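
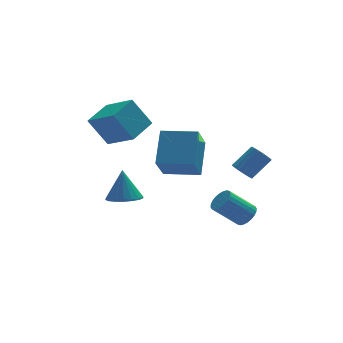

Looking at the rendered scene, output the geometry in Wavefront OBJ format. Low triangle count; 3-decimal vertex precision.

v -2.033 -0.985 2.917
v -1.342 0.489 4.396
v -1.302 0.129 1.465
v -0.611 1.603 2.945
v -0.329 -1.923 3.055
v 0.362 -0.449 4.535
v 0.402 -0.809 1.604
v 1.093 0.665 3.083
v 1.926 -2.641 2.54
v 2.365 -2.673 2.062
v 3.474 -2.392 3.062
v 3.034 -2.359 3.54
v 2.283 -2.373 2.068
v 3.392 -2.091 3.069
v 2.12 -2.134 2.182
v 3.229 -1.853 3.183
v 1.912 -2.011 2.378
v 3.021 -1.73 3.379
v 1.707 -2.033 2.611
v 2.816 -1.752 3.612
v 1.552 -2.193 2.828
v 2.661 -1.912 3.829
v 1.483 -2.457 2.979
v 2.592 -2.176 3.979
v 1.515 -2.762 3.029
v 2.624 -2.481 4.029
v 1.641 -3.04 2.967
v 2.75 -2.758 3.968
v 1.833 -3.226 2.807
v 2.942 -2.945 3.808
v 2.045 -3.278 2.586
v 3.154 -2.997 3.587
v 2.23 -3.184 2.354
v 3.339 -2.903 3.355
v 2.346 -2.966 2.165
v 3.455 -2.684 3.166
v 2.941 -0.573 -1.919
v 3.318 -1 -1.447
v 1.977 -0.794 -0.189
v 1.599 -0.367 -0.661
v 3.42 -0.738 -1.38
v 2.079 -0.533 -0.123
v 3.45 -0.451 -1.396
v 2.108 -0.246 -0.138
v 3.402 -0.183 -1.491
v 2.06 0.023 -0.233
v 3.283 0.026 -1.651
v 1.942 0.231 -0.394
v 3.113 0.144 -1.852
v 1.771 0.349 -0.595
v 2.916 0.153 -2.063
v 1.575 0.358 -0.806
v 2.723 0.051 -2.253
v 1.382 0.256 -0.995
v 2.563 -0.146 -2.391
v 1.222 0.06 -1.133
v 2.461 -0.407 -2.457
v 1.12 -0.202 -1.2
v 2.432 -0.694 -2.442
v 1.09 -0.489 -1.184
v 2.48 -0.963 -2.347
v 1.138 -0.757 -1.089
v 2.598 -1.171 -2.186
v 1.257 -0.966 -0.929
v 2.769 -1.289 -1.985
v 1.427 -1.084 -0.728
v 2.965 -1.298 -1.774
v 1.624 -1.093 -0.517
v 3.158 -1.196 -1.585
v 1.817 -0.991 -0.327
v -2.263 2.188 3.093
v -3.207 2.634 4.729
v -3.225 3.75 2.113
v -4.169 4.196 3.748
v -0.951 3.284 3.552
v -1.895 3.73 5.187
v -1.913 4.846 2.571
v -2.857 5.292 4.207
v -3.209 0.636 -0.283
v -2.351 0.177 -0.169
v -3.151 1.184 1.483
v -2.231 0.576 -0.296
v -2.304 0.987 -0.421
v -2.557 1.329 -0.519
v -2.939 1.534 -0.57
v -3.374 1.561 -0.564
v -3.777 1.405 -0.503
v -4.067 1.096 -0.398
v -4.187 0.697 -0.27
v -4.113 0.286 -0.145
v -3.861 -0.056 -0.047
v -3.479 -0.261 0.004
v -3.044 -0.288 -0.002
v -2.641 -0.132 -0.064
f 2 4 1
f 5 2 1
f 1 4 3
f 3 5 1
f 2 8 4
f 6 2 5
f 6 8 2
f 4 8 3
f 7 5 3
f 3 8 7
f 7 6 5
f 8 6 7
f 10 9 13
f 10 13 11
f 11 13 14
f 11 14 12
f 13 9 15
f 13 15 14
f 14 15 16
f 14 16 12
f 15 9 17
f 15 17 16
f 16 17 18
f 16 18 12
f 17 9 19
f 17 19 18
f 18 19 20
f 18 20 12
f 19 9 21
f 19 21 20
f 20 21 22
f 20 22 12
f 21 9 23
f 21 23 22
f 22 23 24
f 22 24 12
f 23 9 25
f 23 25 24
f 24 25 26
f 24 26 12
f 25 9 27
f 25 27 26
f 26 27 28
f 26 28 12
f 27 9 29
f 27 29 28
f 28 29 30
f 28 30 12
f 29 9 31
f 29 31 30
f 30 31 32
f 30 32 12
f 31 9 33
f 31 33 32
f 32 33 34
f 32 34 12
f 33 9 35
f 33 35 34
f 34 35 36
f 34 36 12
f 35 9 10
f 35 10 36
f 36 10 11
f 36 11 12
f 38 37 41
f 38 41 39
f 39 41 42
f 39 42 40
f 41 37 43
f 41 43 42
f 42 43 44
f 42 44 40
f 43 37 45
f 43 45 44
f 44 45 46
f 44 46 40
f 45 37 47
f 45 47 46
f 46 47 48
f 46 48 40
f 47 37 49
f 47 49 48
f 48 49 50
f 48 50 40
f 49 37 51
f 49 51 50
f 50 51 52
f 50 52 40
f 51 37 53
f 51 53 52
f 52 53 54
f 52 54 40
f 53 37 55
f 53 55 54
f 54 55 56
f 54 56 40
f 55 37 57
f 55 57 56
f 56 57 58
f 56 58 40
f 57 37 59
f 57 59 58
f 58 59 60
f 58 60 40
f 59 37 61
f 59 61 60
f 60 61 62
f 60 62 40
f 61 37 63
f 61 63 62
f 62 63 64
f 62 64 40
f 63 37 65
f 63 65 64
f 64 65 66
f 64 66 40
f 65 37 67
f 65 67 66
f 66 67 68
f 66 68 40
f 67 37 69
f 67 69 68
f 68 69 70
f 68 70 40
f 69 37 38
f 69 38 70
f 70 38 39
f 70 39 40
f 72 74 71
f 75 72 71
f 71 74 73
f 73 75 71
f 72 78 74
f 76 72 75
f 76 78 72
f 74 78 73
f 77 75 73
f 73 78 77
f 77 76 75
f 78 76 77
f 80 79 82
f 80 82 81
f 82 79 83
f 82 83 81
f 83 79 84
f 83 84 81
f 84 79 85
f 84 85 81
f 85 79 86
f 85 86 81
f 86 79 87
f 86 87 81
f 87 79 88
f 87 88 81
f 88 79 89
f 88 89 81
f 89 79 90
f 89 90 81
f 90 79 91
f 90 91 81
f 91 79 92
f 91 92 81
f 92 79 93
f 92 93 81
f 93 79 94
f 93 94 81
f 94 79 80
f 94 80 81



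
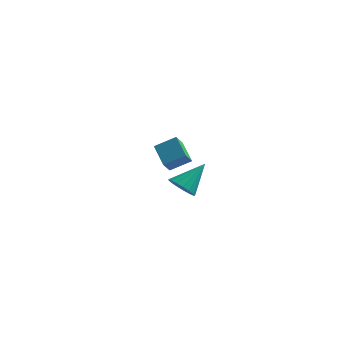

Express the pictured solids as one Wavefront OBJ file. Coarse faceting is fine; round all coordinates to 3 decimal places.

v -4.063 3.522 -3.519
v -2.816 4.033 -2.775
v -3.878 4.168 -4.273
v -2.63 4.679 -3.528
v -3.05 2.261 -4.352
v -1.802 2.772 -3.607
v -2.864 2.907 -5.105
v -1.617 3.418 -4.361
v 0.213 -4.342 -2.45
v 1.037 -4.766 -2.61
v 1.167 -3.018 -1.05
v 1.025 -4.435 -2.915
v 0.827 -4.083 -3.113
v 0.489 -3.791 -3.159
v 0.087 -3.624 -3.043
v -0.286 -3.623 -2.791
v -0.544 -3.786 -2.461
v -0.629 -4.076 -2.128
v -0.521 -4.428 -1.869
v -0.244 -4.76 -1.743
v 0.137 -4.996 -1.779
v 0.536 -5.083 -1.969
v 0.86 -5 -2.268
f 2 4 1
f 5 2 1
f 1 4 3
f 3 5 1
f 2 8 4
f 6 2 5
f 6 8 2
f 4 8 3
f 7 5 3
f 3 8 7
f 7 6 5
f 8 6 7
f 10 9 12
f 10 12 11
f 12 9 13
f 12 13 11
f 13 9 14
f 13 14 11
f 14 9 15
f 14 15 11
f 15 9 16
f 15 16 11
f 16 9 17
f 16 17 11
f 17 9 18
f 17 18 11
f 18 9 19
f 18 19 11
f 19 9 20
f 19 20 11
f 20 9 21
f 20 21 11
f 21 9 22
f 21 22 11
f 22 9 23
f 22 23 11
f 23 9 10
f 23 10 11



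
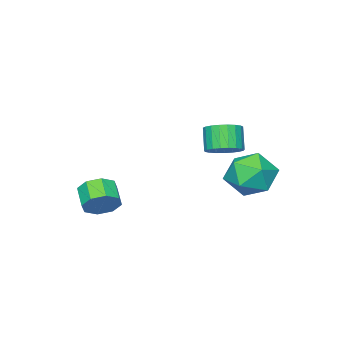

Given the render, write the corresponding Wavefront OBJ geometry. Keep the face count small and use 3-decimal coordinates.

v 1.874 -2.202 -1.562
v 2.288 -2.794 -2.01
v 1.76 -3.59 -1.446
v 1.346 -2.998 -0.998
v 2.607 -2.623 -1.47
v 2.079 -3.419 -0.905
v 2.497 -2.205 -0.984
v 1.968 -3.001 -0.419
v 2.022 -1.785 -0.836
v 1.494 -2.581 -0.272
v 1.46 -1.61 -1.114
v 0.932 -2.406 -0.55
v 1.141 -1.781 -1.655
v 0.613 -2.577 -1.09
v 1.252 -2.199 -2.141
v 0.723 -2.995 -1.576
v 1.726 -2.619 -2.288
v 1.198 -3.415 -1.724
v -3.081 3.035 0.437
v -1.923 3.09 0.85
v -2.677 1.31 -0.47
v -1.519 1.365 -0.057
v -2.444 1.172 0.73
v -2.694 2.238 1.291
v -1.906 2.162 -0.911
v -2.156 3.228 -0.35
v -1.197 2.55 0.017
v -1.53 1.938 1.031
v -3.07 2.462 -0.651
v -3.403 1.85 0.363
v -1.035 1.861 1.858
v -0.301 1.886 2.2
v -0.751 1.405 3.203
v -1.485 1.379 2.862
v -0.429 2.186 2.286
v -0.879 1.705 3.289
v -0.662 2.429 2.298
v -1.111 1.948 3.302
v -0.959 2.574 2.235
v -1.409 2.093 3.238
v -1.269 2.595 2.106
v -1.719 2.114 3.109
v -1.539 2.49 1.934
v -1.989 2.009 2.937
v -1.722 2.276 1.75
v -2.172 1.795 2.753
v -1.786 1.99 1.584
v -2.236 1.508 2.587
v -1.72 1.681 1.465
v -2.17 1.2 2.469
v -1.536 1.404 1.415
v -1.986 0.923 2.418
v -1.265 1.205 1.441
v -1.715 0.724 2.444
v -0.954 1.12 1.54
v -1.404 0.639 2.543
v -0.658 1.163 1.693
v -1.107 0.682 2.696
v -0.426 1.327 1.875
v -0.876 0.846 2.878
v -0.3 1.582 2.054
v -0.75 1.101 3.058
f 2 1 5
f 2 5 3
f 3 5 6
f 3 6 4
f 5 1 7
f 5 7 6
f 6 7 8
f 6 8 4
f 7 1 9
f 7 9 8
f 8 9 10
f 8 10 4
f 9 1 11
f 9 11 10
f 10 11 12
f 10 12 4
f 11 1 13
f 11 13 12
f 12 13 14
f 12 14 4
f 13 1 15
f 13 15 14
f 14 15 16
f 14 16 4
f 15 1 17
f 15 17 16
f 16 17 18
f 16 18 4
f 17 1 2
f 17 2 18
f 18 2 3
f 18 3 4
f 19 30 24
f 19 24 20
f 19 20 26
f 19 26 29
f 19 29 30
f 20 24 28
f 24 30 23
f 30 29 21
f 29 26 25
f 26 20 27
f 22 28 23
f 22 23 21
f 22 21 25
f 22 25 27
f 22 27 28
f 23 28 24
f 21 23 30
f 25 21 29
f 27 25 26
f 28 27 20
f 32 31 35
f 32 35 33
f 33 35 36
f 33 36 34
f 35 31 37
f 35 37 36
f 36 37 38
f 36 38 34
f 37 31 39
f 37 39 38
f 38 39 40
f 38 40 34
f 39 31 41
f 39 41 40
f 40 41 42
f 40 42 34
f 41 31 43
f 41 43 42
f 42 43 44
f 42 44 34
f 43 31 45
f 43 45 44
f 44 45 46
f 44 46 34
f 45 31 47
f 45 47 46
f 46 47 48
f 46 48 34
f 47 31 49
f 47 49 48
f 48 49 50
f 48 50 34
f 49 31 51
f 49 51 50
f 50 51 52
f 50 52 34
f 51 31 53
f 51 53 52
f 52 53 54
f 52 54 34
f 53 31 55
f 53 55 54
f 54 55 56
f 54 56 34
f 55 31 57
f 55 57 56
f 56 57 58
f 56 58 34
f 57 31 59
f 57 59 58
f 58 59 60
f 58 60 34
f 59 31 61
f 59 61 60
f 60 61 62
f 60 62 34
f 61 31 32
f 61 32 62
f 62 32 33
f 62 33 34



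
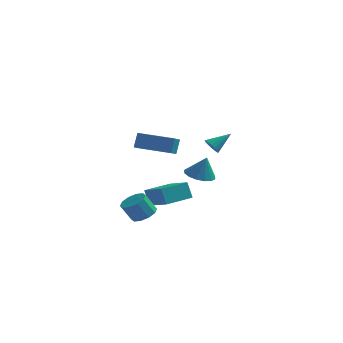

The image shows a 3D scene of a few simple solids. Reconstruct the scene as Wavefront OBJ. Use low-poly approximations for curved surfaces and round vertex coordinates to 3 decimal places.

v -1.717 -2.8 -1.802
v -2.07 -2.57 -0.797
v -2.961 -1.725 -2.485
v -3.314 -1.495 -1.48
v -0.626 -1.485 -1.72
v -0.979 -1.255 -0.715
v -1.87 -0.41 -2.403
v -2.223 -0.18 -1.398
v -2.74 -3.555 -2.327
v -2.296 -4.192 -2.25
v -2.836 -4.442 -1.197
v -3.28 -3.805 -1.273
v -2.064 -3.823 -2.044
v -2.604 -4.073 -0.99
v -2.09 -3.352 -1.945
v -2.631 -3.602 -0.892
v -2.365 -2.958 -1.992
v -2.905 -3.209 -0.939
v -2.782 -2.792 -2.167
v -3.323 -3.043 -1.114
v -3.184 -2.918 -2.403
v -3.724 -3.168 -1.35
v -3.416 -3.287 -2.61
v -3.956 -3.537 -1.556
v -3.389 -3.758 -2.708
v -3.93 -4.008 -1.655
v -3.115 -4.151 -2.661
v -3.655 -4.402 -1.608
v -2.697 -4.317 -2.486
v -3.238 -4.568 -1.433
v -1.529 3.648 -2.149
v -1.05 2.851 -2.291
v -1.111 3.652 -0.771
v -0.734 3.207 -2.389
v -0.63 3.682 -2.422
v -0.767 4.147 -2.382
v -1.108 4.478 -2.279
v -1.562 4.587 -2.142
v -2.007 4.444 -2.007
v -2.324 4.088 -1.909
v -2.428 3.614 -1.876
v -2.291 3.149 -1.916
v -1.949 2.817 -2.019
v -1.496 2.708 -2.156
v 0.058 -0.042 1.606
v 0.461 -0.428 1.49
v 0.962 0.662 2.394
v 0.489 -0.243 1.292
v 0.418 -0.012 1.166
v 0.265 0.213 1.141
v 0.065 0.379 1.222
v -0.137 0.448 1.392
v -0.295 0.405 1.611
v -0.371 0.26 1.829
v -0.349 0.045 1.996
v -0.234 -0.19 2.073
v -0.051 -0.391 2.044
v 0.156 -0.512 1.915
v 0.341 -0.525 1.715
v -4.843 1.73 0.396
v -4.745 2.163 1.348
v -4.835 2.795 -0.089
v -4.737 3.228 0.863
v -2.663 1.632 0.217
v -2.565 2.065 1.169
v -2.655 2.697 -0.268
v -2.557 3.13 0.684
f 2 4 1
f 5 2 1
f 1 4 3
f 3 5 1
f 2 8 4
f 6 2 5
f 6 8 2
f 4 8 3
f 7 5 3
f 3 8 7
f 7 6 5
f 8 6 7
f 10 9 13
f 10 13 11
f 11 13 14
f 11 14 12
f 13 9 15
f 13 15 14
f 14 15 16
f 14 16 12
f 15 9 17
f 15 17 16
f 16 17 18
f 16 18 12
f 17 9 19
f 17 19 18
f 18 19 20
f 18 20 12
f 19 9 21
f 19 21 20
f 20 21 22
f 20 22 12
f 21 9 23
f 21 23 22
f 22 23 24
f 22 24 12
f 23 9 25
f 23 25 24
f 24 25 26
f 24 26 12
f 25 9 27
f 25 27 26
f 26 27 28
f 26 28 12
f 27 9 29
f 27 29 28
f 28 29 30
f 28 30 12
f 29 9 10
f 29 10 30
f 30 10 11
f 30 11 12
f 32 31 34
f 32 34 33
f 34 31 35
f 34 35 33
f 35 31 36
f 35 36 33
f 36 31 37
f 36 37 33
f 37 31 38
f 37 38 33
f 38 31 39
f 38 39 33
f 39 31 40
f 39 40 33
f 40 31 41
f 40 41 33
f 41 31 42
f 41 42 33
f 42 31 43
f 42 43 33
f 43 31 44
f 43 44 33
f 44 31 32
f 44 32 33
f 46 45 48
f 46 48 47
f 48 45 49
f 48 49 47
f 49 45 50
f 49 50 47
f 50 45 51
f 50 51 47
f 51 45 52
f 51 52 47
f 52 45 53
f 52 53 47
f 53 45 54
f 53 54 47
f 54 45 55
f 54 55 47
f 55 45 56
f 55 56 47
f 56 45 57
f 56 57 47
f 57 45 58
f 57 58 47
f 58 45 59
f 58 59 47
f 59 45 46
f 59 46 47
f 61 63 60
f 64 61 60
f 60 63 62
f 62 64 60
f 61 67 63
f 65 61 64
f 65 67 61
f 63 67 62
f 66 64 62
f 62 67 66
f 66 65 64
f 67 65 66



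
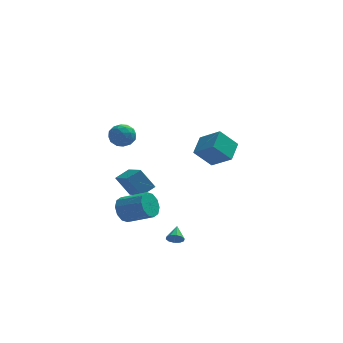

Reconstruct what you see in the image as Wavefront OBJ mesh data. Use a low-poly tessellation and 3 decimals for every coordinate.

v 1.222 -4.347 -3.296
v 1.488 -4.158 -3.713
v 1.358 -3.453 -2.804
v 1.172 -4.087 -3.755
v 0.874 -4.115 -3.622
v 0.709 -4.231 -3.364
v 0.74 -4.392 -3.08
v 0.955 -4.536 -2.879
v 1.272 -4.608 -2.837
v 1.569 -4.58 -2.971
v 1.734 -4.463 -3.229
v 1.703 -4.302 -3.512
v -1.867 -0.509 3.147
v -1.067 -0.673 3.349
v -2.173 -1.827 3.291
v -1.373 -1.991 3.493
v -1.859 -1.552 4.021
v -1.669 -0.738 3.932
v -1.571 -1.762 2.708
v -1.381 -0.948 2.619
v -0.884 -1.447 3.077
v -1.062 -1.318 3.889
v -2.178 -1.182 2.751
v -2.356 -1.053 3.563
v -1.44 -0.475 3.236
v -1.8 -2.025 3.404
v -2.085 -1.767 3.715
v -1.615 -1.863 3.834
v -1.794 -0.513 3.578
v -1.324 -0.61 3.697
v -1.789 -1.127 4.092
v -1.916 -1.89 2.943
v -1.446 -1.987 3.062
v -1.625 -0.637 2.806
v -1.155 -0.733 2.925
v -1.451 -1.373 2.548
v -0.862 -1.027 3.194
v -1.042 -1.802 3.279
v -1.158 -1.667 2.817
v -1.047 -1.188 2.765
v -0.967 -0.95 3.671
v -1.147 -1.725 3.756
v -1.432 -1.467 4.067
v -1.321 -0.989 4.014
v -0.859 -1.406 3.512
v -2.093 -0.775 2.884
v -2.273 -1.55 2.969
v -1.919 -1.511 2.626
v -1.808 -1.033 2.573
v -2.198 -0.698 3.361
v -2.378 -1.473 3.446
v -2.193 -1.312 3.875
v -2.082 -0.833 3.823
v -2.381 -1.094 3.128
v 2.563 3.495 -0.623
v 3.694 2.664 0.3
v 3.012 4.78 -0.018
v 4.143 3.95 0.906
v 3.657 3.67 -1.806
v 4.788 2.84 -0.882
v 4.106 4.956 -1.2
v 5.237 4.125 -0.277
v -1.558 -3.123 -1.602
v -1.049 -2.625 -2.119
v 0.387 -3.299 -1.355
v -0.122 -3.797 -0.838
v -1.157 -2.343 -1.667
v 0.279 -3.016 -0.903
v -1.418 -2.358 -1.19
v 0.018 -3.032 -0.426
v -1.732 -2.666 -0.87
v -0.297 -3.34 -0.107
v -1.98 -3.149 -0.83
v -0.545 -3.822 -0.067
v -2.067 -3.621 -1.085
v -0.631 -4.295 -0.321
v -1.959 -3.904 -1.537
v -0.523 -4.577 -0.773
v -1.698 -3.888 -2.014
v -0.262 -4.562 -1.25
v -1.383 -3.58 -2.333
v 0.052 -4.254 -1.57
v -1.135 -3.098 -2.373
v 0.3 -3.771 -1.61
v -0.514 1.881 -3.306
v -1.369 2.174 -2.034
v -1.197 3.517 -4.142
v -2.052 3.81 -2.87
v 0.292 2.43 -2.89
v -0.563 2.723 -1.618
v -0.391 4.066 -3.726
v -1.246 4.359 -2.454
f 2 1 4
f 2 4 3
f 4 1 5
f 4 5 3
f 5 1 6
f 5 6 3
f 6 1 7
f 6 7 3
f 7 1 8
f 7 8 3
f 8 1 9
f 8 9 3
f 9 1 10
f 9 10 3
f 10 1 11
f 10 11 3
f 11 1 12
f 11 12 3
f 12 1 2
f 12 2 3
f 13 50 29
f 50 24 53
f 29 53 18
f 50 53 29
f 13 29 25
f 29 18 30
f 25 30 14
f 29 30 25
f 13 25 34
f 25 14 35
f 34 35 20
f 25 35 34
f 13 34 46
f 34 20 49
f 46 49 23
f 34 49 46
f 13 46 50
f 46 23 54
f 50 54 24
f 46 54 50
f 14 30 41
f 30 18 44
f 41 44 22
f 30 44 41
f 18 53 31
f 53 24 52
f 31 52 17
f 53 52 31
f 24 54 51
f 54 23 47
f 51 47 15
f 54 47 51
f 23 49 48
f 49 20 36
f 48 36 19
f 49 36 48
f 20 35 40
f 35 14 37
f 40 37 21
f 35 37 40
f 16 42 28
f 42 22 43
f 28 43 17
f 42 43 28
f 16 28 26
f 28 17 27
f 26 27 15
f 28 27 26
f 16 26 33
f 26 15 32
f 33 32 19
f 26 32 33
f 16 33 38
f 33 19 39
f 38 39 21
f 33 39 38
f 16 38 42
f 38 21 45
f 42 45 22
f 38 45 42
f 17 43 31
f 43 22 44
f 31 44 18
f 43 44 31
f 15 27 51
f 27 17 52
f 51 52 24
f 27 52 51
f 19 32 48
f 32 15 47
f 48 47 23
f 32 47 48
f 21 39 40
f 39 19 36
f 40 36 20
f 39 36 40
f 22 45 41
f 45 21 37
f 41 37 14
f 45 37 41
f 56 58 55
f 59 56 55
f 55 58 57
f 57 59 55
f 56 62 58
f 60 56 59
f 60 62 56
f 58 62 57
f 61 59 57
f 57 62 61
f 61 60 59
f 62 60 61
f 64 63 67
f 64 67 65
f 65 67 68
f 65 68 66
f 67 63 69
f 67 69 68
f 68 69 70
f 68 70 66
f 69 63 71
f 69 71 70
f 70 71 72
f 70 72 66
f 71 63 73
f 71 73 72
f 72 73 74
f 72 74 66
f 73 63 75
f 73 75 74
f 74 75 76
f 74 76 66
f 75 63 77
f 75 77 76
f 76 77 78
f 76 78 66
f 77 63 79
f 77 79 78
f 78 79 80
f 78 80 66
f 79 63 81
f 79 81 80
f 80 81 82
f 80 82 66
f 81 63 83
f 81 83 82
f 82 83 84
f 82 84 66
f 83 63 64
f 83 64 84
f 84 64 65
f 84 65 66
f 86 88 85
f 89 86 85
f 85 88 87
f 87 89 85
f 86 92 88
f 90 86 89
f 90 92 86
f 88 92 87
f 91 89 87
f 87 92 91
f 91 90 89
f 92 90 91



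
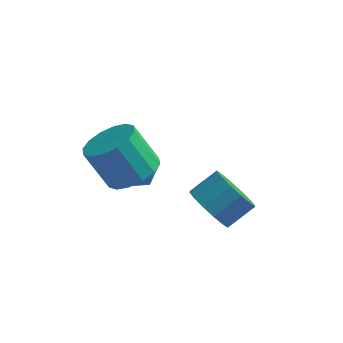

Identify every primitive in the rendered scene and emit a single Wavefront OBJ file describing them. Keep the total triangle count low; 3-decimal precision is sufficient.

v 1.388 -1.405 -0.764
v 1.775 -1.071 -1.541
v 2.499 -0.401 -0.893
v 2.112 -0.735 -0.116
v 1.411 -0.771 -1.444
v 2.135 -0.101 -0.796
v 1.041 -0.641 -1.165
v 1.765 0.029 -0.517
v 0.764 -0.716 -0.779
v 1.487 -0.046 -0.131
v 0.654 -0.975 -0.388
v 1.378 -0.305 0.26
v 0.741 -1.35 -0.099
v 1.465 -0.68 0.55
v 1.001 -1.739 0.013
v 1.725 -1.069 0.661
v 1.365 -2.039 -0.084
v 2.089 -1.369 0.564
v 1.735 -2.169 -0.363
v 2.459 -1.499 0.285
v 2.013 -2.094 -0.749
v 2.736 -1.424 -0.101
v 2.122 -1.835 -1.14
v 2.846 -1.165 -0.492
v 2.035 -1.46 -1.43
v 2.759 -0.79 -0.781
v -2.235 0.83 -0.431
v -1.766 1.303 -1.057
v -1.454 -0.383 -0.763
v -0.985 0.09 -1.389
v -0.867 0.268 -0.5
v -1.35 1.017 -0.295
v -1.87 -0.097 -1.525
v -2.353 0.652 -1.32
v -1.541 0.73 -1.734
v -0.921 0.956 -1.1
v -2.299 -0.036 -0.72
v -1.679 0.19 -0.086
v -0.685 -2.701 1.763
v 0.109 -2.542 2.24
v -0.72 -2.461 3.594
v -1.515 -2.619 3.117
v -0.053 -2.101 2.114
v -0.882 -2.019 3.468
v -0.384 -1.82 1.894
v -1.213 -1.739 3.249
v -0.796 -1.776 1.639
v -1.625 -1.694 2.994
v -1.178 -1.979 1.418
v -2.008 -1.897 2.772
v -1.429 -2.375 1.288
v -2.258 -2.294 2.642
v -1.48 -2.859 1.286
v -2.309 -2.778 2.64
v -1.318 -3.301 1.412
v -2.147 -3.219 2.766
v -0.987 -3.581 1.631
v -1.816 -3.5 2.986
v -0.575 -3.626 1.886
v -1.404 -3.544 3.241
v -0.192 -3.423 2.108
v -1.022 -3.341 3.462
v 0.058 -3.026 2.238
v -0.771 -2.945 3.592
f 2 1 5
f 2 5 3
f 3 5 6
f 3 6 4
f 5 1 7
f 5 7 6
f 6 7 8
f 6 8 4
f 7 1 9
f 7 9 8
f 8 9 10
f 8 10 4
f 9 1 11
f 9 11 10
f 10 11 12
f 10 12 4
f 11 1 13
f 11 13 12
f 12 13 14
f 12 14 4
f 13 1 15
f 13 15 14
f 14 15 16
f 14 16 4
f 15 1 17
f 15 17 16
f 16 17 18
f 16 18 4
f 17 1 19
f 17 19 18
f 18 19 20
f 18 20 4
f 19 1 21
f 19 21 20
f 20 21 22
f 20 22 4
f 21 1 23
f 21 23 22
f 22 23 24
f 22 24 4
f 23 1 25
f 23 25 24
f 24 25 26
f 24 26 4
f 25 1 2
f 25 2 26
f 26 2 3
f 26 3 4
f 27 38 32
f 27 32 28
f 27 28 34
f 27 34 37
f 27 37 38
f 28 32 36
f 32 38 31
f 38 37 29
f 37 34 33
f 34 28 35
f 30 36 31
f 30 31 29
f 30 29 33
f 30 33 35
f 30 35 36
f 31 36 32
f 29 31 38
f 33 29 37
f 35 33 34
f 36 35 28
f 40 39 43
f 40 43 41
f 41 43 44
f 41 44 42
f 43 39 45
f 43 45 44
f 44 45 46
f 44 46 42
f 45 39 47
f 45 47 46
f 46 47 48
f 46 48 42
f 47 39 49
f 47 49 48
f 48 49 50
f 48 50 42
f 49 39 51
f 49 51 50
f 50 51 52
f 50 52 42
f 51 39 53
f 51 53 52
f 52 53 54
f 52 54 42
f 53 39 55
f 53 55 54
f 54 55 56
f 54 56 42
f 55 39 57
f 55 57 56
f 56 57 58
f 56 58 42
f 57 39 59
f 57 59 58
f 58 59 60
f 58 60 42
f 59 39 61
f 59 61 60
f 60 61 62
f 60 62 42
f 61 39 63
f 61 63 62
f 62 63 64
f 62 64 42
f 63 39 40
f 63 40 64
f 64 40 41
f 64 41 42



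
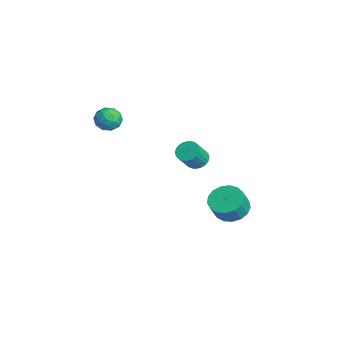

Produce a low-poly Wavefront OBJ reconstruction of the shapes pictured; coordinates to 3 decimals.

v -3.952 -1.089 3.042
v -3.301 -1.355 2.995
v -4.379 -2.145 3.105
v -3.728 -2.411 3.058
v -3.925 -2.061 3.637
v -3.661 -1.409 3.598
v -4.019 -2.091 2.502
v -3.755 -1.439 2.463
v -3.343 -1.974 2.661
v -3.284 -1.956 3.363
v -4.396 -1.544 2.737
v -4.337 -1.526 3.439
v -3.589 -1.13 3.013
v -4.091 -2.37 3.087
v -4.206 -2.165 3.427
v -3.824 -2.321 3.4
v -3.801 -1.162 3.368
v -3.418 -1.318 3.34
v -3.785 -1.733 3.717
v -4.262 -2.182 2.76
v -3.879 -2.338 2.732
v -3.856 -1.179 2.7
v -3.474 -1.335 2.673
v -3.895 -1.767 2.383
v -3.231 -1.65 2.789
v -3.482 -2.27 2.826
v -3.653 -2.082 2.499
v -3.498 -1.699 2.476
v -3.197 -1.639 3.202
v -3.448 -2.259 3.238
v -3.563 -2.054 3.579
v -3.408 -1.671 3.556
v -3.221 -2.003 3.005
v -4.232 -1.241 2.862
v -4.483 -1.861 2.898
v -4.272 -1.829 2.544
v -4.117 -1.446 2.521
v -4.198 -1.23 3.274
v -4.449 -1.85 3.311
v -4.182 -1.801 3.624
v -4.027 -1.418 3.601
v -4.459 -1.497 3.095
v -2.17 1.981 0.638
v -1.885 2.47 0.838
v -1.465 1.848 1.761
v -1.75 1.359 1.562
v -2.092 2.49 0.946
v -1.671 1.868 1.869
v -2.311 2.433 1.007
v -1.89 1.811 1.93
v -2.508 2.307 1.012
v -2.087 1.685 1.935
v -2.654 2.132 0.96
v -2.233 1.509 1.883
v -2.726 1.933 0.859
v -2.305 1.311 1.783
v -2.714 1.742 0.725
v -2.293 1.12 1.648
v -2.619 1.587 0.577
v -2.198 0.965 1.5
v -2.455 1.492 0.439
v -2.035 0.87 1.362
v -2.249 1.472 0.331
v -1.828 0.85 1.254
v -2.03 1.529 0.27
v -1.609 0.907 1.193
v -1.833 1.655 0.265
v -1.412 1.033 1.188
v -1.687 1.831 0.317
v -1.266 1.208 1.24
v -1.615 2.029 0.417
v -1.194 1.407 1.341
v -1.627 2.22 0.552
v -1.206 1.598 1.475
v -1.722 2.375 0.7
v -1.301 1.753 1.623
v -2.802 3.944 -3.556
v -1.938 4.093 -3.803
v -1.595 3.645 -2.87
v -2.458 3.496 -2.624
v -2.05 4.455 -3.588
v -1.706 4.008 -2.655
v -2.333 4.7 -3.366
v -1.99 4.253 -2.433
v -2.724 4.772 -3.188
v -2.381 4.324 -2.255
v -3.133 4.654 -3.094
v -2.789 4.207 -2.161
v -3.465 4.373 -3.106
v -3.122 3.926 -2.173
v -3.646 3.994 -3.221
v -3.303 3.547 -2.289
v -3.634 3.604 -3.413
v -3.29 3.156 -2.481
v -3.43 3.291 -3.638
v -3.087 2.843 -2.706
v -3.083 3.128 -3.844
v -2.74 2.68 -2.912
v -2.671 3.151 -3.985
v -2.328 2.704 -3.052
v -2.289 3.357 -4.027
v -1.946 2.909 -3.094
v -2.025 3.696 -3.961
v -1.682 3.249 -3.028
f 1 38 17
f 38 12 41
f 17 41 6
f 38 41 17
f 1 17 13
f 17 6 18
f 13 18 2
f 17 18 13
f 1 13 22
f 13 2 23
f 22 23 8
f 13 23 22
f 1 22 34
f 22 8 37
f 34 37 11
f 22 37 34
f 1 34 38
f 34 11 42
f 38 42 12
f 34 42 38
f 2 18 29
f 18 6 32
f 29 32 10
f 18 32 29
f 6 41 19
f 41 12 40
f 19 40 5
f 41 40 19
f 12 42 39
f 42 11 35
f 39 35 3
f 42 35 39
f 11 37 36
f 37 8 24
f 36 24 7
f 37 24 36
f 8 23 28
f 23 2 25
f 28 25 9
f 23 25 28
f 4 30 16
f 30 10 31
f 16 31 5
f 30 31 16
f 4 16 14
f 16 5 15
f 14 15 3
f 16 15 14
f 4 14 21
f 14 3 20
f 21 20 7
f 14 20 21
f 4 21 26
f 21 7 27
f 26 27 9
f 21 27 26
f 4 26 30
f 26 9 33
f 30 33 10
f 26 33 30
f 5 31 19
f 31 10 32
f 19 32 6
f 31 32 19
f 3 15 39
f 15 5 40
f 39 40 12
f 15 40 39
f 7 20 36
f 20 3 35
f 36 35 11
f 20 35 36
f 9 27 28
f 27 7 24
f 28 24 8
f 27 24 28
f 10 33 29
f 33 9 25
f 29 25 2
f 33 25 29
f 44 43 47
f 44 47 45
f 45 47 48
f 45 48 46
f 47 43 49
f 47 49 48
f 48 49 50
f 48 50 46
f 49 43 51
f 49 51 50
f 50 51 52
f 50 52 46
f 51 43 53
f 51 53 52
f 52 53 54
f 52 54 46
f 53 43 55
f 53 55 54
f 54 55 56
f 54 56 46
f 55 43 57
f 55 57 56
f 56 57 58
f 56 58 46
f 57 43 59
f 57 59 58
f 58 59 60
f 58 60 46
f 59 43 61
f 59 61 60
f 60 61 62
f 60 62 46
f 61 43 63
f 61 63 62
f 62 63 64
f 62 64 46
f 63 43 65
f 63 65 64
f 64 65 66
f 64 66 46
f 65 43 67
f 65 67 66
f 66 67 68
f 66 68 46
f 67 43 69
f 67 69 68
f 68 69 70
f 68 70 46
f 69 43 71
f 69 71 70
f 70 71 72
f 70 72 46
f 71 43 73
f 71 73 72
f 72 73 74
f 72 74 46
f 73 43 75
f 73 75 74
f 74 75 76
f 74 76 46
f 75 43 44
f 75 44 76
f 76 44 45
f 76 45 46
f 78 77 81
f 78 81 79
f 79 81 82
f 79 82 80
f 81 77 83
f 81 83 82
f 82 83 84
f 82 84 80
f 83 77 85
f 83 85 84
f 84 85 86
f 84 86 80
f 85 77 87
f 85 87 86
f 86 87 88
f 86 88 80
f 87 77 89
f 87 89 88
f 88 89 90
f 88 90 80
f 89 77 91
f 89 91 90
f 90 91 92
f 90 92 80
f 91 77 93
f 91 93 92
f 92 93 94
f 92 94 80
f 93 77 95
f 93 95 94
f 94 95 96
f 94 96 80
f 95 77 97
f 95 97 96
f 96 97 98
f 96 98 80
f 97 77 99
f 97 99 98
f 98 99 100
f 98 100 80
f 99 77 101
f 99 101 100
f 100 101 102
f 100 102 80
f 101 77 103
f 101 103 102
f 102 103 104
f 102 104 80
f 103 77 78
f 103 78 104
f 104 78 79
f 104 79 80



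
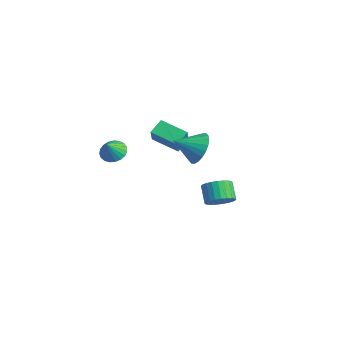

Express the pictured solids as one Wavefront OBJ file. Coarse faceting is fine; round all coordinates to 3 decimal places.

v -4.157 -0.983 -1.144
v -4.423 -0.217 -0.669
v -4.662 -0.601 -2.043
v -4.928 0.165 -1.568
v -2.852 -0.265 -1.572
v -3.118 0.501 -1.097
v -3.357 0.117 -2.471
v -3.623 0.883 -1.996
v -3.774 -3.322 -1.534
v -3.389 -3.747 -1.953
v -3.466 -3.878 -0.686
v -3.195 -3.536 -1.885
v -3.1 -3.287 -1.756
v -3.123 -3.045 -1.589
v -3.258 -2.85 -1.413
v -3.482 -2.737 -1.257
v -3.756 -2.725 -1.15
v -4.034 -2.817 -1.109
v -4.267 -2.995 -1.141
v -4.414 -3.231 -1.242
v -4.451 -3.482 -1.393
v -4.371 -3.705 -1.568
v -4.187 -3.862 -1.738
v -3.932 -3.926 -1.872
v -3.65 -3.885 -1.948
v -1.8 0.313 -1.487
v -1.299 0.571 -0.686
v -2.28 -0.853 -0.813
v -1.634 0.745 -0.623
v -1.994 0.853 -0.692
v -2.325 0.878 -0.883
v -2.576 0.818 -1.165
v -2.709 0.681 -1.496
v -2.703 0.488 -1.826
v -2.56 0.268 -2.105
v -2.302 0.055 -2.289
v -1.967 -0.118 -2.351
v -1.607 -0.226 -2.282
v -1.276 -0.252 -2.092
v -1.025 -0.192 -1.81
v -0.892 -0.055 -1.478
v -0.898 0.138 -1.148
v -1.041 0.358 -0.87
v 2.517 -1.269 -2.255
v 3.044 -1.235 -1.736
v 2.33 -0.976 -1.027
v 1.803 -1.011 -1.545
v 3.045 -0.963 -1.835
v 2.33 -0.704 -1.126
v 2.965 -0.739 -1.998
v 2.25 -0.48 -1.288
v 2.816 -0.595 -2.2
v 2.101 -0.336 -1.49
v 2.623 -0.554 -2.41
v 1.908 -0.295 -1.7
v 2.413 -0.621 -2.596
v 1.698 -0.363 -1.887
v 2.219 -0.788 -2.731
v 1.504 -0.529 -2.021
v 2.071 -1.028 -2.793
v 1.356 -0.769 -2.083
v 1.99 -1.304 -2.773
v 1.276 -1.045 -2.064
v 1.99 -1.576 -2.674
v 1.275 -1.317 -1.965
v 2.07 -1.8 -2.512
v 1.355 -1.541 -1.802
v 2.219 -1.944 -2.31
v 1.504 -1.685 -1.6
v 2.412 -1.985 -2.1
v 1.697 -1.726 -1.39
v 2.622 -1.917 -1.913
v 1.907 -1.659 -1.204
v 2.816 -1.751 -1.779
v 2.101 -1.492 -1.069
v 2.964 -1.511 -1.717
v 2.249 -1.252 -1.007
f 2 4 1
f 5 2 1
f 1 4 3
f 3 5 1
f 2 8 4
f 6 2 5
f 6 8 2
f 4 8 3
f 7 5 3
f 3 8 7
f 7 6 5
f 8 6 7
f 10 9 12
f 10 12 11
f 12 9 13
f 12 13 11
f 13 9 14
f 13 14 11
f 14 9 15
f 14 15 11
f 15 9 16
f 15 16 11
f 16 9 17
f 16 17 11
f 17 9 18
f 17 18 11
f 18 9 19
f 18 19 11
f 19 9 20
f 19 20 11
f 20 9 21
f 20 21 11
f 21 9 22
f 21 22 11
f 22 9 23
f 22 23 11
f 23 9 24
f 23 24 11
f 24 9 25
f 24 25 11
f 25 9 10
f 25 10 11
f 27 26 29
f 27 29 28
f 29 26 30
f 29 30 28
f 30 26 31
f 30 31 28
f 31 26 32
f 31 32 28
f 32 26 33
f 32 33 28
f 33 26 34
f 33 34 28
f 34 26 35
f 34 35 28
f 35 26 36
f 35 36 28
f 36 26 37
f 36 37 28
f 37 26 38
f 37 38 28
f 38 26 39
f 38 39 28
f 39 26 40
f 39 40 28
f 40 26 41
f 40 41 28
f 41 26 42
f 41 42 28
f 42 26 43
f 42 43 28
f 43 26 27
f 43 27 28
f 45 44 48
f 45 48 46
f 46 48 49
f 46 49 47
f 48 44 50
f 48 50 49
f 49 50 51
f 49 51 47
f 50 44 52
f 50 52 51
f 51 52 53
f 51 53 47
f 52 44 54
f 52 54 53
f 53 54 55
f 53 55 47
f 54 44 56
f 54 56 55
f 55 56 57
f 55 57 47
f 56 44 58
f 56 58 57
f 57 58 59
f 57 59 47
f 58 44 60
f 58 60 59
f 59 60 61
f 59 61 47
f 60 44 62
f 60 62 61
f 61 62 63
f 61 63 47
f 62 44 64
f 62 64 63
f 63 64 65
f 63 65 47
f 64 44 66
f 64 66 65
f 65 66 67
f 65 67 47
f 66 44 68
f 66 68 67
f 67 68 69
f 67 69 47
f 68 44 70
f 68 70 69
f 69 70 71
f 69 71 47
f 70 44 72
f 70 72 71
f 71 72 73
f 71 73 47
f 72 44 74
f 72 74 73
f 73 74 75
f 73 75 47
f 74 44 76
f 74 76 75
f 75 76 77
f 75 77 47
f 76 44 45
f 76 45 77
f 77 45 46
f 77 46 47



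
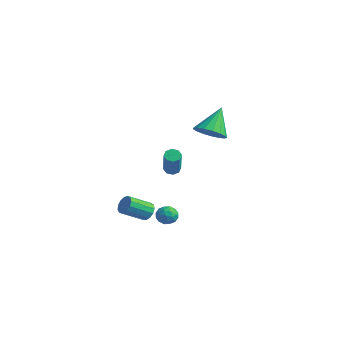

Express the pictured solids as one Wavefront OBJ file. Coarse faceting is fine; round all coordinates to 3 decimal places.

v -4.142 2.6 -1.572
v -3.793 2.387 -1.893
v -2.749 1.588 -0.23
v -3.098 1.8 0.092
v -3.691 2.755 -1.78
v -2.648 1.956 -0.116
v -3.854 3.032 -1.545
v -2.81 2.233 0.119
v -4.185 3.056 -1.325
v -3.142 2.256 0.338
v -4.491 2.812 -1.25
v -3.447 2.013 0.413
v -4.592 2.444 -1.364
v -3.549 1.645 0.3
v -4.43 2.167 -1.599
v -3.386 1.368 0.065
v -4.098 2.144 -1.818
v -3.055 1.344 -0.155
v -3.469 0.252 -4.149
v -3.262 0.535 -3.59
v -3.664 -0.829 -2.752
v -3.871 -1.112 -3.311
v -3.623 0.62 -3.623
v -4.024 -0.743 -2.785
v -3.934 0.589 -3.824
v -4.336 -0.775 -2.986
v -4.098 0.45 -4.127
v -4.5 -0.913 -3.289
v -4.063 0.249 -4.438
v -4.464 -1.115 -3.6
v -3.839 0.048 -4.657
v -4.24 -1.315 -3.819
v -3.497 -0.088 -4.714
v -3.899 -1.451 -3.876
v -3.147 -0.116 -4.593
v -3.548 -1.479 -3.754
v -2.899 -0.027 -4.33
v -3.301 -1.391 -3.492
v -2.832 0.15 -4.01
v -3.234 -1.214 -3.172
v -2.968 0.359 -3.734
v -3.369 -1.004 -2.896
v 0.554 1.485 3.172
v 1.293 1.052 3.689
v 0.166 2.655 4.708
v 1.508 1.416 3.465
v 1.504 1.796 3.174
v 1.283 2.105 2.883
v 0.895 2.272 2.658
v 0.429 2.258 2.551
v -0.009 2.067 2.586
v -0.317 1.743 2.755
v -0.426 1.359 3.02
v -0.311 1.004 3.32
v 0.003 0.76 3.586
v 0.443 0.681 3.757
v 0.909 0.786 3.794
v -0.669 -0.351 -2.539
v -0.007 -0.309 -2.704
v -0.753 -1.291 -3.116
v -0.091 -1.249 -3.281
v -0.275 -1.38 -2.636
v -0.223 -0.799 -2.279
v -0.537 -0.801 -3.541
v -0.485 -0.22 -3.184
v 0.075 -0.587 -3.323
v 0.237 -0.945 -2.763
v -0.997 -0.655 -3.057
v -0.835 -1.013 -2.497
v -0.331 -0.248 -2.571
v -0.429 -1.352 -3.249
v -0.537 -1.429 -2.87
v -0.148 -1.405 -2.967
v -0.458 -0.536 -2.321
v -0.069 -0.511 -2.418
v -0.226 -1.141 -2.378
v -0.691 -1.089 -3.402
v -0.302 -1.064 -3.499
v -0.612 -0.195 -2.853
v -0.223 -0.171 -2.95
v -0.534 -0.459 -3.442
v 0.106 -0.386 -3.031
v 0.057 -0.938 -3.371
v -0.205 -0.675 -3.523
v -0.175 -0.334 -3.314
v 0.201 -0.596 -2.702
v 0.152 -1.149 -3.042
v 0.044 -1.226 -2.663
v 0.074 -0.885 -2.453
v 0.25 -0.76 -3.066
v -0.912 -0.451 -2.778
v -0.961 -1.004 -3.118
v -0.834 -0.715 -3.367
v -0.804 -0.374 -3.157
v -0.817 -0.662 -2.449
v -0.866 -1.214 -2.789
v -0.585 -1.266 -2.506
v -0.555 -0.925 -2.297
v -1.01 -0.84 -2.754
f 2 1 5
f 2 5 3
f 3 5 6
f 3 6 4
f 5 1 7
f 5 7 6
f 6 7 8
f 6 8 4
f 7 1 9
f 7 9 8
f 8 9 10
f 8 10 4
f 9 1 11
f 9 11 10
f 10 11 12
f 10 12 4
f 11 1 13
f 11 13 12
f 12 13 14
f 12 14 4
f 13 1 15
f 13 15 14
f 14 15 16
f 14 16 4
f 15 1 17
f 15 17 16
f 16 17 18
f 16 18 4
f 17 1 2
f 17 2 18
f 18 2 3
f 18 3 4
f 20 19 23
f 20 23 21
f 21 23 24
f 21 24 22
f 23 19 25
f 23 25 24
f 24 25 26
f 24 26 22
f 25 19 27
f 25 27 26
f 26 27 28
f 26 28 22
f 27 19 29
f 27 29 28
f 28 29 30
f 28 30 22
f 29 19 31
f 29 31 30
f 30 31 32
f 30 32 22
f 31 19 33
f 31 33 32
f 32 33 34
f 32 34 22
f 33 19 35
f 33 35 34
f 34 35 36
f 34 36 22
f 35 19 37
f 35 37 36
f 36 37 38
f 36 38 22
f 37 19 39
f 37 39 38
f 38 39 40
f 38 40 22
f 39 19 41
f 39 41 40
f 40 41 42
f 40 42 22
f 41 19 20
f 41 20 42
f 42 20 21
f 42 21 22
f 44 43 46
f 44 46 45
f 46 43 47
f 46 47 45
f 47 43 48
f 47 48 45
f 48 43 49
f 48 49 45
f 49 43 50
f 49 50 45
f 50 43 51
f 50 51 45
f 51 43 52
f 51 52 45
f 52 43 53
f 52 53 45
f 53 43 54
f 53 54 45
f 54 43 55
f 54 55 45
f 55 43 56
f 55 56 45
f 56 43 57
f 56 57 45
f 57 43 44
f 57 44 45
f 58 95 74
f 95 69 98
f 74 98 63
f 95 98 74
f 58 74 70
f 74 63 75
f 70 75 59
f 74 75 70
f 58 70 79
f 70 59 80
f 79 80 65
f 70 80 79
f 58 79 91
f 79 65 94
f 91 94 68
f 79 94 91
f 58 91 95
f 91 68 99
f 95 99 69
f 91 99 95
f 59 75 86
f 75 63 89
f 86 89 67
f 75 89 86
f 63 98 76
f 98 69 97
f 76 97 62
f 98 97 76
f 69 99 96
f 99 68 92
f 96 92 60
f 99 92 96
f 68 94 93
f 94 65 81
f 93 81 64
f 94 81 93
f 65 80 85
f 80 59 82
f 85 82 66
f 80 82 85
f 61 87 73
f 87 67 88
f 73 88 62
f 87 88 73
f 61 73 71
f 73 62 72
f 71 72 60
f 73 72 71
f 61 71 78
f 71 60 77
f 78 77 64
f 71 77 78
f 61 78 83
f 78 64 84
f 83 84 66
f 78 84 83
f 61 83 87
f 83 66 90
f 87 90 67
f 83 90 87
f 62 88 76
f 88 67 89
f 76 89 63
f 88 89 76
f 60 72 96
f 72 62 97
f 96 97 69
f 72 97 96
f 64 77 93
f 77 60 92
f 93 92 68
f 77 92 93
f 66 84 85
f 84 64 81
f 85 81 65
f 84 81 85
f 67 90 86
f 90 66 82
f 86 82 59
f 90 82 86



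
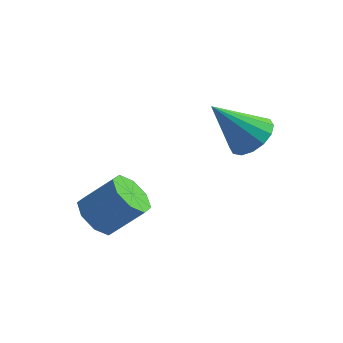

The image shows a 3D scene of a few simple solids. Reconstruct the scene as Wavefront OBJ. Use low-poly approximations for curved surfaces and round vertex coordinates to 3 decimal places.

v -3.773 -0.074 -3.514
v -3.139 -0.521 -3.931
v -2.094 -0.053 -2.842
v -2.727 0.394 -2.426
v -3.194 0.114 -4.15
v -2.149 0.582 -3.062
v -3.588 0.638 -3.997
v -2.543 1.106 -2.909
v -4.09 0.745 -3.561
v -3.045 1.213 -2.473
v -4.406 0.373 -3.098
v -3.361 0.841 -2.009
v -4.351 -0.262 -2.878
v -3.306 0.206 -1.79
v -3.957 -0.786 -3.031
v -2.912 -0.318 -1.943
v -3.455 -0.893 -3.467
v -2.41 -0.425 -2.379
v 0.2 3.296 -0.763
v 0.956 3.076 -0.307
v -0.94 2.624 0.803
v 0.864 3.521 -0.183
v 0.594 3.906 -0.215
v 0.219 4.127 -0.393
v -0.162 4.125 -0.671
v -0.446 3.902 -0.973
v -0.556 3.516 -1.219
v -0.464 3.071 -1.343
v -0.194 2.686 -1.311
v 0.181 2.464 -1.133
v 0.562 2.466 -0.855
v 0.845 2.69 -0.553
f 2 1 5
f 2 5 3
f 3 5 6
f 3 6 4
f 5 1 7
f 5 7 6
f 6 7 8
f 6 8 4
f 7 1 9
f 7 9 8
f 8 9 10
f 8 10 4
f 9 1 11
f 9 11 10
f 10 11 12
f 10 12 4
f 11 1 13
f 11 13 12
f 12 13 14
f 12 14 4
f 13 1 15
f 13 15 14
f 14 15 16
f 14 16 4
f 15 1 17
f 15 17 16
f 16 17 18
f 16 18 4
f 17 1 2
f 17 2 18
f 18 2 3
f 18 3 4
f 20 19 22
f 20 22 21
f 22 19 23
f 22 23 21
f 23 19 24
f 23 24 21
f 24 19 25
f 24 25 21
f 25 19 26
f 25 26 21
f 26 19 27
f 26 27 21
f 27 19 28
f 27 28 21
f 28 19 29
f 28 29 21
f 29 19 30
f 29 30 21
f 30 19 31
f 30 31 21
f 31 19 32
f 31 32 21
f 32 19 20
f 32 20 21



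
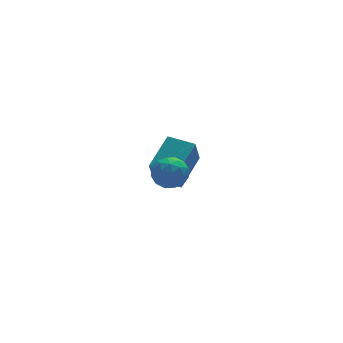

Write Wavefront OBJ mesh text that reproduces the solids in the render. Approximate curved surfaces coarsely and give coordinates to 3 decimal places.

v 0.463 1.955 -4.092
v -0.039 1.306 -2.649
v 1.846 3.069 -3.11
v 1.345 2.419 -1.667
v 1.395 0.921 -4.233
v 0.894 0.271 -2.79
v 2.779 2.034 -3.251
v 2.277 1.385 -1.808
v -1.843 -3.372 -0.014
v -1.296 -2.774 0.309
v -0.764 -4.266 -0.189
v -0.217 -3.668 0.134
v -0.802 -4.051 0.656
v -1.469 -3.498 0.764
v -0.591 -3.542 -0.644
v -1.258 -2.989 -0.536
v -0.522 -2.879 -0.081
v -0.652 -3.194 0.723
v -1.408 -3.846 -0.603
v -1.538 -4.161 0.201
v -1.664 -2.995 0.163
v -0.396 -4.045 -0.043
v -0.74 -4.27 0.264
v -0.418 -3.919 0.454
v -1.766 -3.42 0.431
v -1.444 -3.069 0.62
v -1.154 -3.819 0.824
v -0.616 -3.971 -0.5
v -0.294 -3.62 -0.311
v -1.642 -3.121 -0.334
v -1.32 -2.77 -0.144
v -0.906 -3.221 -0.704
v -0.887 -2.705 0.124
v -0.253 -3.23 0.021
v -0.473 -3.156 -0.437
v -0.865 -2.831 -0.373
v -0.964 -2.89 0.596
v -0.33 -3.415 0.493
v -0.674 -3.64 0.8
v -1.066 -3.316 0.864
v -0.509 -2.952 0.367
v -1.73 -3.625 -0.373
v -1.096 -4.15 -0.476
v -0.994 -3.724 -0.744
v -1.386 -3.4 -0.68
v -1.807 -3.81 0.099
v -1.173 -4.335 -0.004
v -1.195 -4.209 0.493
v -1.587 -3.884 0.557
v -1.551 -4.088 -0.247
f 2 4 1
f 5 2 1
f 1 4 3
f 3 5 1
f 2 8 4
f 6 2 5
f 6 8 2
f 4 8 3
f 7 5 3
f 3 8 7
f 7 6 5
f 8 6 7
f 9 46 25
f 46 20 49
f 25 49 14
f 46 49 25
f 9 25 21
f 25 14 26
f 21 26 10
f 25 26 21
f 9 21 30
f 21 10 31
f 30 31 16
f 21 31 30
f 9 30 42
f 30 16 45
f 42 45 19
f 30 45 42
f 9 42 46
f 42 19 50
f 46 50 20
f 42 50 46
f 10 26 37
f 26 14 40
f 37 40 18
f 26 40 37
f 14 49 27
f 49 20 48
f 27 48 13
f 49 48 27
f 20 50 47
f 50 19 43
f 47 43 11
f 50 43 47
f 19 45 44
f 45 16 32
f 44 32 15
f 45 32 44
f 16 31 36
f 31 10 33
f 36 33 17
f 31 33 36
f 12 38 24
f 38 18 39
f 24 39 13
f 38 39 24
f 12 24 22
f 24 13 23
f 22 23 11
f 24 23 22
f 12 22 29
f 22 11 28
f 29 28 15
f 22 28 29
f 12 29 34
f 29 15 35
f 34 35 17
f 29 35 34
f 12 34 38
f 34 17 41
f 38 41 18
f 34 41 38
f 13 39 27
f 39 18 40
f 27 40 14
f 39 40 27
f 11 23 47
f 23 13 48
f 47 48 20
f 23 48 47
f 15 28 44
f 28 11 43
f 44 43 19
f 28 43 44
f 17 35 36
f 35 15 32
f 36 32 16
f 35 32 36
f 18 41 37
f 41 17 33
f 37 33 10
f 41 33 37



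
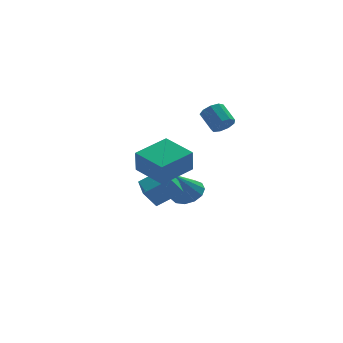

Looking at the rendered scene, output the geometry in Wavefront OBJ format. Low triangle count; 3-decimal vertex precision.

v -3.589 -3.629 0.22
v -3.712 -3.95 1.629
v -4.466 -1.818 0.557
v -4.589 -2.139 1.965
v -1.611 -2.741 0.595
v -1.734 -3.062 2.003
v -2.488 -0.93 0.931
v -2.611 -1.251 2.34
v 0.903 -0.363 2.385
v 1.174 -0.697 2.987
v 0.887 0.389 3.718
v 0.617 0.723 3.115
v 1.541 -0.441 2.751
v 1.255 0.645 3.482
v 1.61 -0.149 2.344
v 1.324 0.937 3.075
v 1.349 0.043 1.955
v 1.062 1.129 2.686
v 0.878 0.045 1.768
v 0.592 1.131 2.499
v 0.42 -0.144 1.869
v 0.133 0.942 2.6
v 0.188 -0.435 2.211
v -0.099 0.651 2.942
v 0.29 -0.693 2.635
v 0.004 0.393 3.366
v 0.68 -0.797 2.941
v 0.393 0.289 3.672
v -3.419 0.38 -2.534
v -1.945 0.106 -1.538
v -3.238 1.862 -2.396
v -1.764 1.589 -1.4
v -2.656 0.391 -3.66
v -1.182 0.118 -2.664
v -2.475 1.874 -3.522
v -1.001 1.6 -2.526
v 0.307 3.959 -4.864
v 1.207 3.501 -4.509
v -0.667 3.461 -3.036
v 1.232 4.079 -4.338
v 0.963 4.618 -4.334
v 0.486 4.949 -4.499
v -0.048 4.965 -4.779
v -0.469 4.662 -5.086
v -0.643 4.135 -5.322
v -0.516 3.553 -5.413
v -0.128 3.1 -5.33
v 0.399 2.919 -5.098
v 0.896 3.069 -4.792
f 2 4 1
f 5 2 1
f 1 4 3
f 3 5 1
f 2 8 4
f 6 2 5
f 6 8 2
f 4 8 3
f 7 5 3
f 3 8 7
f 7 6 5
f 8 6 7
f 10 9 13
f 10 13 11
f 11 13 14
f 11 14 12
f 13 9 15
f 13 15 14
f 14 15 16
f 14 16 12
f 15 9 17
f 15 17 16
f 16 17 18
f 16 18 12
f 17 9 19
f 17 19 18
f 18 19 20
f 18 20 12
f 19 9 21
f 19 21 20
f 20 21 22
f 20 22 12
f 21 9 23
f 21 23 22
f 22 23 24
f 22 24 12
f 23 9 25
f 23 25 24
f 24 25 26
f 24 26 12
f 25 9 27
f 25 27 26
f 26 27 28
f 26 28 12
f 27 9 10
f 27 10 28
f 28 10 11
f 28 11 12
f 30 32 29
f 33 30 29
f 29 32 31
f 31 33 29
f 30 36 32
f 34 30 33
f 34 36 30
f 32 36 31
f 35 33 31
f 31 36 35
f 35 34 33
f 36 34 35
f 38 37 40
f 38 40 39
f 40 37 41
f 40 41 39
f 41 37 42
f 41 42 39
f 42 37 43
f 42 43 39
f 43 37 44
f 43 44 39
f 44 37 45
f 44 45 39
f 45 37 46
f 45 46 39
f 46 37 47
f 46 47 39
f 47 37 48
f 47 48 39
f 48 37 49
f 48 49 39
f 49 37 38
f 49 38 39



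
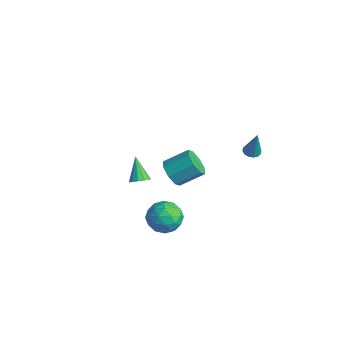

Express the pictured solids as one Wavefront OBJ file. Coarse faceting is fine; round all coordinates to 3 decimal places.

v -3.948 1.967 -4.191
v -3.239 2.133 -4.919
v -2.583 3.558 -3.958
v -3.292 3.393 -3.229
v -3.907 2.53 -5.053
v -3.251 3.955 -4.091
v -4.599 2.597 -4.681
v -3.943 4.023 -3.72
v -4.909 2.296 -4.022
v -4.254 3.721 -3.061
v -4.657 1.802 -3.462
v -4.001 3.227 -2.501
v -3.989 1.405 -3.329
v -3.333 2.83 -2.367
v -3.297 1.337 -3.7
v -2.641 2.763 -2.739
v -2.986 1.639 -4.359
v -2.331 3.064 -3.398
v -0.674 -2.226 -0.499
v -0.231 -1.825 -0.242
v -1.746 -1.874 0.799
v -0.462 -1.611 -0.491
v -0.774 -1.632 -0.743
v -1.048 -1.879 -0.902
v -1.179 -2.259 -0.907
v -1.117 -2.626 -0.756
v -0.885 -2.84 -0.507
v -0.573 -2.82 -0.255
v -0.3 -2.572 -0.096
v -0.169 -2.193 -0.091
v 3.495 2.768 3.008
v 3.984 2.564 2.863
v 4.025 2.752 4.812
v 4.017 2.846 2.855
v 3.91 3.108 2.889
v 3.692 3.279 2.955
v 3.421 3.312 3.035
v 3.17 3.2 3.108
v 3.005 2.972 3.154
v 2.973 2.689 3.161
v 3.08 2.428 3.127
v 3.298 2.257 3.062
v 3.569 2.223 2.982
v 3.82 2.336 2.909
v 2.145 -2.319 -0.192
v 3.173 -1.825 -0.388
v 2.507 -3.595 -1.512
v 3.535 -3.101 -1.708
v 3.342 -3.66 -0.714
v 3.118 -2.872 0.102
v 2.562 -2.548 -2.002
v 2.338 -1.76 -1.186
v 3.43 -1.967 -1.506
v 3.912 -2.654 -0.71
v 1.768 -2.766 -1.19
v 2.25 -3.453 -0.394
v 2.627 -1.96 -0.174
v 3.053 -3.46 -1.726
v 2.939 -3.789 -1.142
v 3.543 -3.498 -1.257
v 2.595 -2.575 0.114
v 3.199 -2.285 -0.001
v 3.298 -3.364 -0.193
v 2.481 -3.135 -1.899
v 3.085 -2.845 -2.014
v 2.137 -1.922 -0.643
v 2.741 -1.631 -0.758
v 2.382 -2.056 -1.707
v 3.383 -1.753 -0.946
v 3.595 -2.503 -1.723
v 3.024 -2.178 -1.895
v 2.892 -1.715 -1.416
v 3.666 -2.157 -0.479
v 3.878 -2.907 -1.255
v 3.765 -3.236 -0.671
v 3.634 -2.772 -0.191
v 3.817 -2.24 -1.136
v 1.802 -2.513 -0.645
v 2.014 -3.263 -1.421
v 2.046 -2.648 -1.709
v 1.915 -2.184 -1.229
v 2.085 -2.917 -0.177
v 2.297 -3.667 -0.954
v 2.788 -3.705 -0.484
v 2.656 -3.242 -0.005
v 1.863 -3.18 -0.764
f 2 1 5
f 2 5 3
f 3 5 6
f 3 6 4
f 5 1 7
f 5 7 6
f 6 7 8
f 6 8 4
f 7 1 9
f 7 9 8
f 8 9 10
f 8 10 4
f 9 1 11
f 9 11 10
f 10 11 12
f 10 12 4
f 11 1 13
f 11 13 12
f 12 13 14
f 12 14 4
f 13 1 15
f 13 15 14
f 14 15 16
f 14 16 4
f 15 1 17
f 15 17 16
f 16 17 18
f 16 18 4
f 17 1 2
f 17 2 18
f 18 2 3
f 18 3 4
f 20 19 22
f 20 22 21
f 22 19 23
f 22 23 21
f 23 19 24
f 23 24 21
f 24 19 25
f 24 25 21
f 25 19 26
f 25 26 21
f 26 19 27
f 26 27 21
f 27 19 28
f 27 28 21
f 28 19 29
f 28 29 21
f 29 19 30
f 29 30 21
f 30 19 20
f 30 20 21
f 32 31 34
f 32 34 33
f 34 31 35
f 34 35 33
f 35 31 36
f 35 36 33
f 36 31 37
f 36 37 33
f 37 31 38
f 37 38 33
f 38 31 39
f 38 39 33
f 39 31 40
f 39 40 33
f 40 31 41
f 40 41 33
f 41 31 42
f 41 42 33
f 42 31 43
f 42 43 33
f 43 31 44
f 43 44 33
f 44 31 32
f 44 32 33
f 45 82 61
f 82 56 85
f 61 85 50
f 82 85 61
f 45 61 57
f 61 50 62
f 57 62 46
f 61 62 57
f 45 57 66
f 57 46 67
f 66 67 52
f 57 67 66
f 45 66 78
f 66 52 81
f 78 81 55
f 66 81 78
f 45 78 82
f 78 55 86
f 82 86 56
f 78 86 82
f 46 62 73
f 62 50 76
f 73 76 54
f 62 76 73
f 50 85 63
f 85 56 84
f 63 84 49
f 85 84 63
f 56 86 83
f 86 55 79
f 83 79 47
f 86 79 83
f 55 81 80
f 81 52 68
f 80 68 51
f 81 68 80
f 52 67 72
f 67 46 69
f 72 69 53
f 67 69 72
f 48 74 60
f 74 54 75
f 60 75 49
f 74 75 60
f 48 60 58
f 60 49 59
f 58 59 47
f 60 59 58
f 48 58 65
f 58 47 64
f 65 64 51
f 58 64 65
f 48 65 70
f 65 51 71
f 70 71 53
f 65 71 70
f 48 70 74
f 70 53 77
f 74 77 54
f 70 77 74
f 49 75 63
f 75 54 76
f 63 76 50
f 75 76 63
f 47 59 83
f 59 49 84
f 83 84 56
f 59 84 83
f 51 64 80
f 64 47 79
f 80 79 55
f 64 79 80
f 53 71 72
f 71 51 68
f 72 68 52
f 71 68 72
f 54 77 73
f 77 53 69
f 73 69 46
f 77 69 73



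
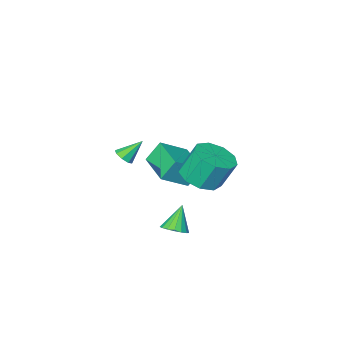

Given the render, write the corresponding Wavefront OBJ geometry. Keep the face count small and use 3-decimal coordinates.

v 0.568 -3.64 -1.235
v 0.799 -4.022 -0.897
v -0.328 -3.34 -0.285
v 0.976 -3.635 -0.851
v 0.915 -3.25 -1.03
v 0.651 -3.094 -1.329
v 0.338 -3.257 -1.573
v 0.161 -3.644 -1.618
v 0.222 -4.029 -1.439
v 0.486 -4.185 -1.14
v 0.105 2.078 0.305
v 1.114 2.394 0.569
v 0.584 2.857 2.04
v -0.425 2.542 1.775
v 0.743 2.961 0.257
v 0.214 3.424 1.727
v 0.074 3.114 -0.033
v -0.456 3.577 1.438
v -0.581 2.784 -0.164
v -1.111 3.247 1.306
v -0.915 2.123 -0.077
v -1.445 2.586 1.394
v -0.772 1.441 0.19
v -1.302 1.904 1.66
v -0.218 1.058 0.51
v -0.748 1.521 1.98
v 0.487 1.152 0.734
v -0.043 1.615 2.204
v 1.013 1.68 0.758
v 0.483 2.143 2.228
v -2.191 -3.559 -2.851
v -2.852 -3.294 -1.752
v -1.805 -1.661 -3.077
v -2.465 -1.396 -1.977
v -0.755 -3.744 -1.943
v -1.415 -3.479 -0.843
v -0.368 -1.846 -2.168
v -1.029 -1.581 -1.069
v 1.856 2.609 -2.279
v 2.193 3.096 -1.945
v 1.184 2.251 -1.081
v 1.924 3.246 -2.051
v 1.64 3.25 -2.209
v 1.405 3.107 -2.384
v 1.274 2.85 -2.534
v 1.276 2.538 -2.626
v 1.411 2.242 -2.639
v 1.648 2.03 -2.569
v 1.933 1.951 -2.433
v 2.2 2.022 -2.261
v 2.389 2.228 -2.094
v 2.455 2.521 -1.969
v 2.385 2.834 -1.915
f 2 1 4
f 2 4 3
f 4 1 5
f 4 5 3
f 5 1 6
f 5 6 3
f 6 1 7
f 6 7 3
f 7 1 8
f 7 8 3
f 8 1 9
f 8 9 3
f 9 1 10
f 9 10 3
f 10 1 2
f 10 2 3
f 12 11 15
f 12 15 13
f 13 15 16
f 13 16 14
f 15 11 17
f 15 17 16
f 16 17 18
f 16 18 14
f 17 11 19
f 17 19 18
f 18 19 20
f 18 20 14
f 19 11 21
f 19 21 20
f 20 21 22
f 20 22 14
f 21 11 23
f 21 23 22
f 22 23 24
f 22 24 14
f 23 11 25
f 23 25 24
f 24 25 26
f 24 26 14
f 25 11 27
f 25 27 26
f 26 27 28
f 26 28 14
f 27 11 29
f 27 29 28
f 28 29 30
f 28 30 14
f 29 11 12
f 29 12 30
f 30 12 13
f 30 13 14
f 32 34 31
f 35 32 31
f 31 34 33
f 33 35 31
f 32 38 34
f 36 32 35
f 36 38 32
f 34 38 33
f 37 35 33
f 33 38 37
f 37 36 35
f 38 36 37
f 40 39 42
f 40 42 41
f 42 39 43
f 42 43 41
f 43 39 44
f 43 44 41
f 44 39 45
f 44 45 41
f 45 39 46
f 45 46 41
f 46 39 47
f 46 47 41
f 47 39 48
f 47 48 41
f 48 39 49
f 48 49 41
f 49 39 50
f 49 50 41
f 50 39 51
f 50 51 41
f 51 39 52
f 51 52 41
f 52 39 53
f 52 53 41
f 53 39 40
f 53 40 41



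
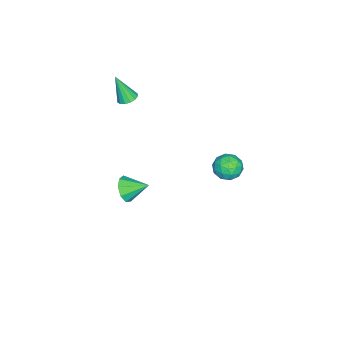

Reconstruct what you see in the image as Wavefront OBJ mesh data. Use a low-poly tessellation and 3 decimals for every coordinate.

v -1.727 -2.472 2.517
v -1.246 -2.626 2.449
v -1.713 -3.048 3.903
v -1.226 -2.383 2.55
v -1.341 -2.164 2.642
v -1.559 -2.027 2.701
v -1.822 -2.01 2.71
v -2.06 -2.117 2.668
v -2.208 -2.319 2.586
v -2.228 -2.562 2.485
v -2.113 -2.781 2.393
v -1.895 -2.918 2.334
v -1.632 -2.935 2.324
v -1.394 -2.828 2.366
v 1.679 4.006 3.627
v 2.256 4.396 3.73
v 2.324 3.164 3.21
v 2.901 3.554 3.313
v 2.543 3.302 3.865
v 2.145 3.822 4.123
v 2.435 3.738 2.817
v 2.037 4.258 3.075
v 2.724 4.231 3.23
v 2.79 3.961 3.877
v 1.79 3.599 3.063
v 1.856 3.329 3.71
v 1.911 4.275 3.715
v 2.669 3.285 3.225
v 2.459 3.136 3.549
v 2.798 3.366 3.61
v 1.846 3.938 3.946
v 2.185 4.167 4.007
v 2.353 3.524 4.086
v 2.395 3.393 2.933
v 2.734 3.622 2.994
v 1.782 4.194 3.33
v 2.121 4.424 3.391
v 2.227 4.036 2.854
v 2.525 4.407 3.482
v 2.904 3.912 3.237
v 2.63 4.02 2.945
v 2.396 4.326 3.097
v 2.564 4.249 3.862
v 2.943 3.754 3.617
v 2.733 3.605 3.941
v 2.499 3.911 4.093
v 2.839 4.151 3.568
v 1.637 3.806 3.323
v 2.016 3.311 3.078
v 2.081 3.649 2.847
v 1.847 3.955 2.999
v 1.676 3.648 3.703
v 2.055 3.153 3.458
v 2.184 3.234 3.843
v 1.95 3.54 3.995
v 1.741 3.409 3.372
v -0.023 -1.926 -2.626
v 0.439 -2.115 -2.093
v -0.197 -0.854 -2.094
v 0.688 -1.891 -2.463
v 0.605 -1.684 -2.909
v 0.228 -1.59 -3.223
v -0.266 -1.653 -3.257
v -0.646 -1.844 -2.996
v -0.735 -2.074 -2.562
v -0.49 -2.235 -2.157
v -0.027 -2.251 -1.972
f 2 1 4
f 2 4 3
f 4 1 5
f 4 5 3
f 5 1 6
f 5 6 3
f 6 1 7
f 6 7 3
f 7 1 8
f 7 8 3
f 8 1 9
f 8 9 3
f 9 1 10
f 9 10 3
f 10 1 11
f 10 11 3
f 11 1 12
f 11 12 3
f 12 1 13
f 12 13 3
f 13 1 14
f 13 14 3
f 14 1 2
f 14 2 3
f 15 52 31
f 52 26 55
f 31 55 20
f 52 55 31
f 15 31 27
f 31 20 32
f 27 32 16
f 31 32 27
f 15 27 36
f 27 16 37
f 36 37 22
f 27 37 36
f 15 36 48
f 36 22 51
f 48 51 25
f 36 51 48
f 15 48 52
f 48 25 56
f 52 56 26
f 48 56 52
f 16 32 43
f 32 20 46
f 43 46 24
f 32 46 43
f 20 55 33
f 55 26 54
f 33 54 19
f 55 54 33
f 26 56 53
f 56 25 49
f 53 49 17
f 56 49 53
f 25 51 50
f 51 22 38
f 50 38 21
f 51 38 50
f 22 37 42
f 37 16 39
f 42 39 23
f 37 39 42
f 18 44 30
f 44 24 45
f 30 45 19
f 44 45 30
f 18 30 28
f 30 19 29
f 28 29 17
f 30 29 28
f 18 28 35
f 28 17 34
f 35 34 21
f 28 34 35
f 18 35 40
f 35 21 41
f 40 41 23
f 35 41 40
f 18 40 44
f 40 23 47
f 44 47 24
f 40 47 44
f 19 45 33
f 45 24 46
f 33 46 20
f 45 46 33
f 17 29 53
f 29 19 54
f 53 54 26
f 29 54 53
f 21 34 50
f 34 17 49
f 50 49 25
f 34 49 50
f 23 41 42
f 41 21 38
f 42 38 22
f 41 38 42
f 24 47 43
f 47 23 39
f 43 39 16
f 47 39 43
f 58 57 60
f 58 60 59
f 60 57 61
f 60 61 59
f 61 57 62
f 61 62 59
f 62 57 63
f 62 63 59
f 63 57 64
f 63 64 59
f 64 57 65
f 64 65 59
f 65 57 66
f 65 66 59
f 66 57 67
f 66 67 59
f 67 57 58
f 67 58 59



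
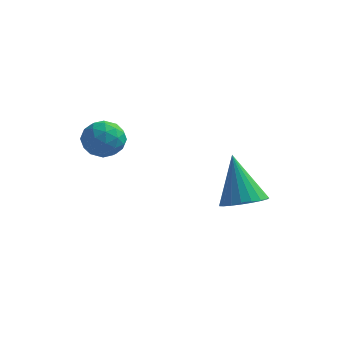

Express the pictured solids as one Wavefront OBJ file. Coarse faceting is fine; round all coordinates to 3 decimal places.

v -0.088 3.53 -2.999
v 0.665 3.87 -2.844
v -0.732 4.15 -1.221
v 0.496 4.135 -2.998
v 0.226 4.295 -3.151
v -0.098 4.322 -3.279
v -0.42 4.213 -3.357
v -0.685 3.986 -3.374
v -0.847 3.68 -3.326
v -0.877 3.348 -3.222
v -0.771 3.048 -3.079
v -0.546 2.831 -2.922
v -0.243 2.735 -2.778
v 0.088 2.776 -2.673
v 0.388 2.948 -2.624
v 0.606 3.221 -2.64
v 0.704 3.547 -2.718
v -4.409 1.07 -0.145
v -3.943 1.653 0.074
v -3.977 0.367 0.806
v -3.511 0.95 1.025
v -4.282 1.016 1.106
v -4.549 1.451 0.519
v -3.371 0.569 0.361
v -3.638 1.004 -0.226
v -3.302 1.344 0.387
v -3.865 1.62 0.848
v -4.055 0.4 0.032
v -4.618 0.676 0.493
v -4.214 1.423 -0.119
v -3.706 0.597 0.999
v -4.159 0.636 1.047
v -3.885 0.979 1.176
v -4.57 1.304 0.142
v -4.297 1.647 0.271
v -4.495 1.273 0.878
v -3.623 0.373 0.609
v -3.35 0.716 0.738
v -4.035 1.041 -0.296
v -3.761 1.384 -0.167
v -3.425 0.747 0.002
v -3.563 1.584 0.194
v -3.309 1.171 0.753
v -3.227 0.947 0.363
v -3.384 1.203 0.017
v -3.894 1.747 0.465
v -3.64 1.333 1.024
v -4.093 1.372 1.071
v -4.25 1.628 0.726
v -3.517 1.565 0.649
v -4.28 0.687 -0.144
v -4.026 0.273 0.415
v -3.67 0.392 0.154
v -3.827 0.648 -0.191
v -4.611 0.849 0.127
v -4.357 0.436 0.686
v -4.536 0.817 0.863
v -4.693 1.073 0.517
v -4.403 0.455 0.231
f 2 1 4
f 2 4 3
f 4 1 5
f 4 5 3
f 5 1 6
f 5 6 3
f 6 1 7
f 6 7 3
f 7 1 8
f 7 8 3
f 8 1 9
f 8 9 3
f 9 1 10
f 9 10 3
f 10 1 11
f 10 11 3
f 11 1 12
f 11 12 3
f 12 1 13
f 12 13 3
f 13 1 14
f 13 14 3
f 14 1 15
f 14 15 3
f 15 1 16
f 15 16 3
f 16 1 17
f 16 17 3
f 17 1 2
f 17 2 3
f 18 55 34
f 55 29 58
f 34 58 23
f 55 58 34
f 18 34 30
f 34 23 35
f 30 35 19
f 34 35 30
f 18 30 39
f 30 19 40
f 39 40 25
f 30 40 39
f 18 39 51
f 39 25 54
f 51 54 28
f 39 54 51
f 18 51 55
f 51 28 59
f 55 59 29
f 51 59 55
f 19 35 46
f 35 23 49
f 46 49 27
f 35 49 46
f 23 58 36
f 58 29 57
f 36 57 22
f 58 57 36
f 29 59 56
f 59 28 52
f 56 52 20
f 59 52 56
f 28 54 53
f 54 25 41
f 53 41 24
f 54 41 53
f 25 40 45
f 40 19 42
f 45 42 26
f 40 42 45
f 21 47 33
f 47 27 48
f 33 48 22
f 47 48 33
f 21 33 31
f 33 22 32
f 31 32 20
f 33 32 31
f 21 31 38
f 31 20 37
f 38 37 24
f 31 37 38
f 21 38 43
f 38 24 44
f 43 44 26
f 38 44 43
f 21 43 47
f 43 26 50
f 47 50 27
f 43 50 47
f 22 48 36
f 48 27 49
f 36 49 23
f 48 49 36
f 20 32 56
f 32 22 57
f 56 57 29
f 32 57 56
f 24 37 53
f 37 20 52
f 53 52 28
f 37 52 53
f 26 44 45
f 44 24 41
f 45 41 25
f 44 41 45
f 27 50 46
f 50 26 42
f 46 42 19
f 50 42 46



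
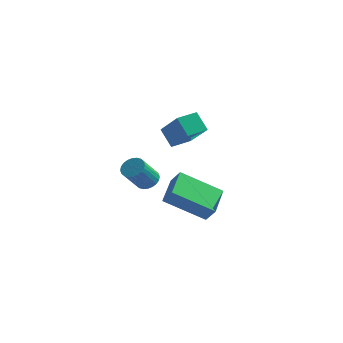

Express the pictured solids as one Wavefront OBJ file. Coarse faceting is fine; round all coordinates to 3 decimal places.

v -1.672 -1.328 0.093
v -1.271 -1.694 -0.081
v -1.568 -2.518 0.973
v -1.968 -2.152 1.147
v -1.154 -1.563 0.055
v -1.45 -2.387 1.109
v -1.115 -1.396 0.197
v -1.412 -2.22 1.25
v -1.161 -1.218 0.323
v -1.458 -2.043 1.376
v -1.285 -1.058 0.414
v -1.582 -1.882 1.467
v -1.468 -0.938 0.456
v -1.765 -1.762 1.509
v -1.682 -0.878 0.443
v -1.978 -1.702 1.496
v -1.894 -0.886 0.376
v -2.19 -1.71 1.43
v -2.072 -0.962 0.267
v -2.369 -1.786 1.321
v -2.19 -1.093 0.131
v -2.486 -1.917 1.185
v -2.228 -1.26 -0.01
v -2.525 -2.084 1.043
v -2.182 -1.437 -0.136
v -2.479 -2.262 0.917
v -2.058 -1.598 -0.227
v -2.355 -2.422 0.826
v -1.875 -1.718 -0.269
v -2.172 -2.542 0.784
v -1.662 -1.778 -0.256
v -1.958 -2.602 0.797
v -1.45 -1.77 -0.19
v -1.746 -2.594 0.864
v 0.233 -1.501 3.123
v -0.383 -1.183 3.885
v -0.862 -0.681 1.894
v -1.479 -0.363 2.655
v 0.759 -0.677 3.205
v 0.142 -0.359 3.966
v -0.337 0.143 1.975
v -0.953 0.461 2.737
v -1.677 0.247 -1.98
v -1.901 1.695 -1.476
v 0.071 0.909 -3.102
v -0.153 2.357 -2.598
v -1.167 0.083 -1.282
v -1.391 1.531 -0.778
v 0.581 0.745 -2.404
v 0.357 2.193 -1.9
f 2 1 5
f 2 5 3
f 3 5 6
f 3 6 4
f 5 1 7
f 5 7 6
f 6 7 8
f 6 8 4
f 7 1 9
f 7 9 8
f 8 9 10
f 8 10 4
f 9 1 11
f 9 11 10
f 10 11 12
f 10 12 4
f 11 1 13
f 11 13 12
f 12 13 14
f 12 14 4
f 13 1 15
f 13 15 14
f 14 15 16
f 14 16 4
f 15 1 17
f 15 17 16
f 16 17 18
f 16 18 4
f 17 1 19
f 17 19 18
f 18 19 20
f 18 20 4
f 19 1 21
f 19 21 20
f 20 21 22
f 20 22 4
f 21 1 23
f 21 23 22
f 22 23 24
f 22 24 4
f 23 1 25
f 23 25 24
f 24 25 26
f 24 26 4
f 25 1 27
f 25 27 26
f 26 27 28
f 26 28 4
f 27 1 29
f 27 29 28
f 28 29 30
f 28 30 4
f 29 1 31
f 29 31 30
f 30 31 32
f 30 32 4
f 31 1 33
f 31 33 32
f 32 33 34
f 32 34 4
f 33 1 2
f 33 2 34
f 34 2 3
f 34 3 4
f 36 38 35
f 39 36 35
f 35 38 37
f 37 39 35
f 36 42 38
f 40 36 39
f 40 42 36
f 38 42 37
f 41 39 37
f 37 42 41
f 41 40 39
f 42 40 41
f 44 46 43
f 47 44 43
f 43 46 45
f 45 47 43
f 44 50 46
f 48 44 47
f 48 50 44
f 46 50 45
f 49 47 45
f 45 50 49
f 49 48 47
f 50 48 49



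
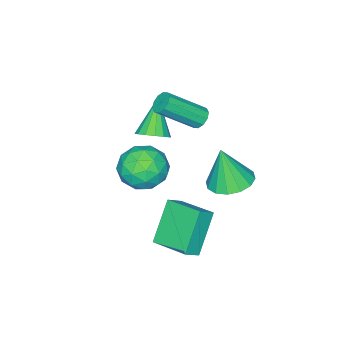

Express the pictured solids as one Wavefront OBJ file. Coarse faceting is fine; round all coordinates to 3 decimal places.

v -0.394 -2.47 -3.529
v 0.371 -2.273 -4.472
v 1.129 -3.127 -2.428
v 1.894 -2.93 -3.371
v 1.385 -1.977 -2.784
v 0.443 -1.571 -3.464
v 1.057 -3.829 -3.436
v 0.115 -3.423 -4.116
v 1.268 -3.113 -4.414
v 1.471 -1.969 -4.011
v 0.029 -3.431 -2.889
v 0.232 -2.287 -2.486
v -0.145 -2.314 -4.097
v 1.645 -3.086 -2.803
v 1.346 -2.526 -2.458
v 1.796 -2.41 -3.012
v -0.103 -1.901 -3.505
v 0.347 -1.786 -4.059
v 0.943 -1.611 -3.067
v 1.153 -3.614 -2.841
v 1.603 -3.499 -3.395
v -0.296 -2.99 -3.888
v 0.154 -2.874 -4.442
v 0.557 -3.789 -3.833
v 0.832 -2.692 -4.617
v 1.727 -3.078 -3.97
v 1.235 -3.607 -4.008
v 0.682 -3.368 -4.408
v 0.951 -2.02 -4.38
v 1.846 -2.406 -3.734
v 1.547 -1.845 -3.388
v 0.993 -1.607 -3.788
v 1.478 -2.513 -4.347
v -0.346 -2.994 -3.166
v 0.549 -3.38 -2.52
v 0.507 -3.793 -3.112
v -0.047 -3.555 -3.512
v -0.227 -2.322 -2.93
v 0.668 -2.708 -2.283
v 0.818 -2.032 -2.492
v 0.265 -1.793 -2.892
v 0.022 -2.887 -2.553
v 0.21 -2.597 -1.543
v 0.805 -2.495 -1.033
v -0.95 -3.263 -0.057
v 0.602 -2.14 -1.032
v 0.295 -1.907 -1.169
v -0.035 -1.859 -1.405
v -0.3 -2.01 -1.679
v -0.427 -2.317 -1.916
v -0.384 -2.7 -2.053
v -0.181 -3.055 -2.054
v 0.126 -3.288 -1.918
v 0.456 -3.335 -1.681
v 0.721 -3.185 -1.408
v 0.848 -2.877 -1.171
v 0.838 2.176 -1.324
v 1.727 2.733 -1.289
v 1.022 1.764 0.584
v 1.333 3.09 -1.174
v 0.806 3.201 -1.099
v 0.288 3.038 -1.084
v -0.083 2.644 -1.134
v -0.207 2.124 -1.234
v -0.051 1.619 -1.358
v 0.343 1.262 -1.473
v 0.87 1.151 -1.548
v 1.388 1.314 -1.563
v 1.759 1.708 -1.514
v 1.883 2.228 -1.413
v 3.008 0.546 -5.039
v 1.677 0.228 -3.329
v 3.089 2.36 -4.639
v 1.758 2.043 -2.929
v 3.722 0.397 -4.511
v 2.391 0.08 -2.801
v 3.803 2.212 -4.111
v 2.472 1.894 -2.401
v -0.607 -0.645 0.214
v -0.265 -0.19 0.248
v 1.028 -1.26 1.56
v 0.687 -1.715 1.526
v -0.505 -0.166 0.505
v 0.788 -1.235 1.817
v -0.784 -0.324 0.651
v 0.509 -1.394 1.962
v -0.995 -0.606 0.63
v 0.298 -1.675 1.941
v -1.058 -0.902 0.45
v 0.236 -1.971 1.761
v -0.948 -1.1 0.18
v 0.345 -2.17 1.492
v -0.708 -1.125 -0.077
v 0.585 -2.194 1.235
v -0.429 -0.966 -0.222
v 0.864 -2.036 1.089
v -0.218 -0.685 -0.201
v 1.075 -1.754 1.11
v -0.156 -0.389 -0.021
v 1.138 -1.458 1.29
f 1 38 17
f 38 12 41
f 17 41 6
f 38 41 17
f 1 17 13
f 17 6 18
f 13 18 2
f 17 18 13
f 1 13 22
f 13 2 23
f 22 23 8
f 13 23 22
f 1 22 34
f 22 8 37
f 34 37 11
f 22 37 34
f 1 34 38
f 34 11 42
f 38 42 12
f 34 42 38
f 2 18 29
f 18 6 32
f 29 32 10
f 18 32 29
f 6 41 19
f 41 12 40
f 19 40 5
f 41 40 19
f 12 42 39
f 42 11 35
f 39 35 3
f 42 35 39
f 11 37 36
f 37 8 24
f 36 24 7
f 37 24 36
f 8 23 28
f 23 2 25
f 28 25 9
f 23 25 28
f 4 30 16
f 30 10 31
f 16 31 5
f 30 31 16
f 4 16 14
f 16 5 15
f 14 15 3
f 16 15 14
f 4 14 21
f 14 3 20
f 21 20 7
f 14 20 21
f 4 21 26
f 21 7 27
f 26 27 9
f 21 27 26
f 4 26 30
f 26 9 33
f 30 33 10
f 26 33 30
f 5 31 19
f 31 10 32
f 19 32 6
f 31 32 19
f 3 15 39
f 15 5 40
f 39 40 12
f 15 40 39
f 7 20 36
f 20 3 35
f 36 35 11
f 20 35 36
f 9 27 28
f 27 7 24
f 28 24 8
f 27 24 28
f 10 33 29
f 33 9 25
f 29 25 2
f 33 25 29
f 44 43 46
f 44 46 45
f 46 43 47
f 46 47 45
f 47 43 48
f 47 48 45
f 48 43 49
f 48 49 45
f 49 43 50
f 49 50 45
f 50 43 51
f 50 51 45
f 51 43 52
f 51 52 45
f 52 43 53
f 52 53 45
f 53 43 54
f 53 54 45
f 54 43 55
f 54 55 45
f 55 43 56
f 55 56 45
f 56 43 44
f 56 44 45
f 58 57 60
f 58 60 59
f 60 57 61
f 60 61 59
f 61 57 62
f 61 62 59
f 62 57 63
f 62 63 59
f 63 57 64
f 63 64 59
f 64 57 65
f 64 65 59
f 65 57 66
f 65 66 59
f 66 57 67
f 66 67 59
f 67 57 68
f 67 68 59
f 68 57 69
f 68 69 59
f 69 57 70
f 69 70 59
f 70 57 58
f 70 58 59
f 72 74 71
f 75 72 71
f 71 74 73
f 73 75 71
f 72 78 74
f 76 72 75
f 76 78 72
f 74 78 73
f 77 75 73
f 73 78 77
f 77 76 75
f 78 76 77
f 80 79 83
f 80 83 81
f 81 83 84
f 81 84 82
f 83 79 85
f 83 85 84
f 84 85 86
f 84 86 82
f 85 79 87
f 85 87 86
f 86 87 88
f 86 88 82
f 87 79 89
f 87 89 88
f 88 89 90
f 88 90 82
f 89 79 91
f 89 91 90
f 90 91 92
f 90 92 82
f 91 79 93
f 91 93 92
f 92 93 94
f 92 94 82
f 93 79 95
f 93 95 94
f 94 95 96
f 94 96 82
f 95 79 97
f 95 97 96
f 96 97 98
f 96 98 82
f 97 79 99
f 97 99 98
f 98 99 100
f 98 100 82
f 99 79 80
f 99 80 100
f 100 80 81
f 100 81 82

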